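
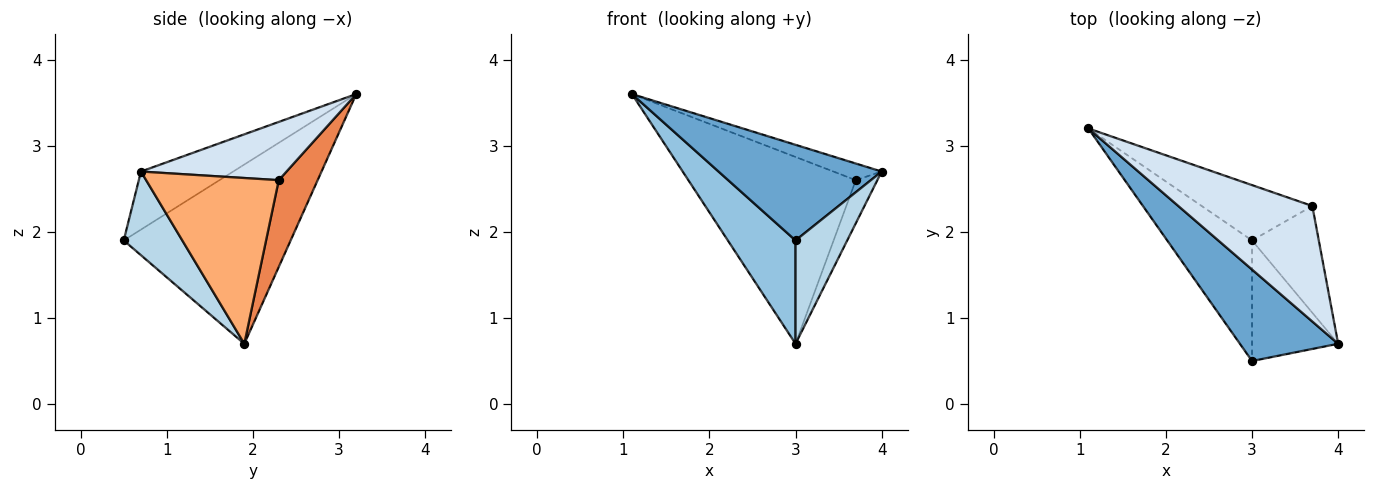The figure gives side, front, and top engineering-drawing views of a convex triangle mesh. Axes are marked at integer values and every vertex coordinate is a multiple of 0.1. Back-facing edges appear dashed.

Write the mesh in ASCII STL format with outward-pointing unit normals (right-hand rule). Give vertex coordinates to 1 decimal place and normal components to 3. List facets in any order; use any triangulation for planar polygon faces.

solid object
 facet normal -0.378 -0.669 0.640
  outer loop
   vertex 3.0 0.5 1.9
   vertex 4.0 0.7 2.7
   vertex 1.1 3.2 3.6
  endloop
 endfacet
 facet normal -0.849 -0.344 -0.402
  outer loop
   vertex 3.0 1.9 0.7
   vertex 3.0 0.5 1.9
   vertex 1.1 3.2 3.6
  endloop
 endfacet
 facet normal 0.594 -0.524 -0.611
  outer loop
   vertex 3.0 1.9 0.7
   vertex 4.0 0.7 2.7
   vertex 3.0 0.5 1.9
  endloop
 endfacet
 facet normal 0.395 0.131 0.909
  outer loop
   vertex 3.7 2.3 2.6
   vertex 1.1 3.2 3.6
   vertex 4.0 0.7 2.7
  endloop
 endfacet
 facet normal 0.217 0.936 -0.277
  outer loop
   vertex 3.7 2.3 2.6
   vertex 3.0 1.9 0.7
   vertex 1.1 3.2 3.6
  endloop
 endfacet
 facet normal 0.917 0.149 -0.369
  outer loop
   vertex 3.7 2.3 2.6
   vertex 4.0 0.7 2.7
   vertex 3.0 1.9 0.7
  endloop
 endfacet
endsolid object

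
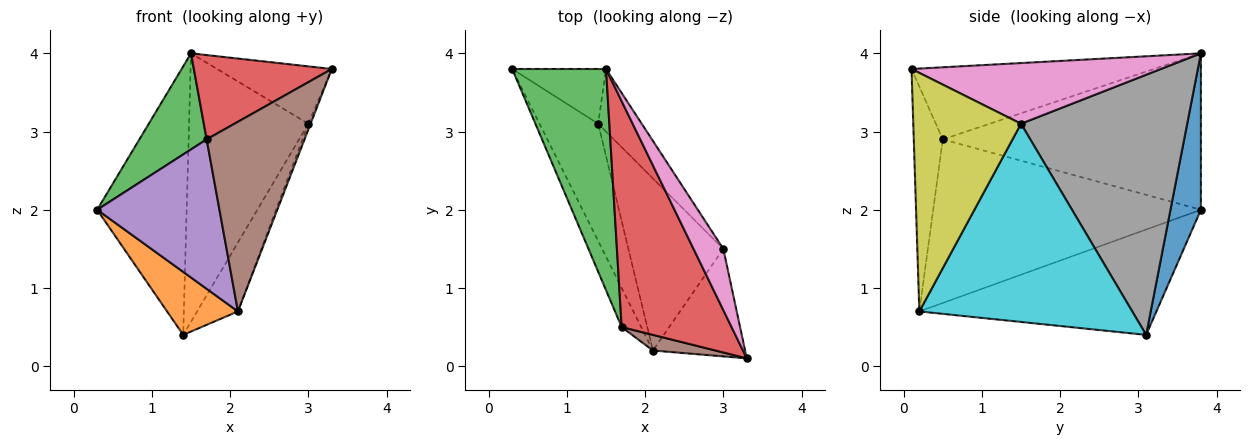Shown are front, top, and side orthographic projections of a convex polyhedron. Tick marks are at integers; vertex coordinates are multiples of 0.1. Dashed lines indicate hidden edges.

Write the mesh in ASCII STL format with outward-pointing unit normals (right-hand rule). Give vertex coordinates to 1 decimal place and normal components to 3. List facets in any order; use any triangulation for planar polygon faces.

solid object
 facet normal 0.316 0.930 -0.190
  outer loop
   vertex 1.4 3.1 0.4
   vertex 0.3 3.8 2.0
   vertex 1.5 3.8 4.0
  endloop
 endfacet
 facet normal -0.845 -0.253 -0.471
  outer loop
   vertex 2.1 0.2 0.7
   vertex 0.3 3.8 2.0
   vertex 1.4 3.1 0.4
  endloop
 endfacet
 facet normal -0.837 -0.218 0.502
  outer loop
   vertex 1.7 0.5 2.9
   vertex 1.5 3.8 4.0
   vertex 0.3 3.8 2.0
  endloop
 endfacet
 facet normal -0.523 -0.298 0.798
  outer loop
   vertex 1.7 0.5 2.9
   vertex 3.3 0.1 3.8
   vertex 1.5 3.8 4.0
  endloop
 endfacet
 facet normal -0.904 -0.413 -0.108
  outer loop
   vertex 1.7 0.5 2.9
   vertex 0.3 3.8 2.0
   vertex 2.1 0.2 0.7
  endloop
 endfacet
 facet normal -0.283 -0.956 0.079
  outer loop
   vertex 1.7 0.5 2.9
   vertex 2.1 0.2 0.7
   vertex 3.3 0.1 3.8
  endloop
 endfacet
 facet normal 0.830 0.382 0.408
  outer loop
   vertex 3.0 1.5 3.1
   vertex 1.5 3.8 4.0
   vertex 3.3 0.1 3.8
  endloop
 endfacet
 facet normal 0.805 0.578 -0.135
  outer loop
   vertex 3.0 1.5 3.1
   vertex 1.4 3.1 0.4
   vertex 1.5 3.8 4.0
  endloop
 endfacet
 facet normal 0.933 0.020 -0.360
  outer loop
   vertex 3.0 1.5 3.1
   vertex 3.3 0.1 3.8
   vertex 2.1 0.2 0.7
  endloop
 endfacet
 facet normal 0.889 0.170 -0.426
  outer loop
   vertex 3.0 1.5 3.1
   vertex 2.1 0.2 0.7
   vertex 1.4 3.1 0.4
  endloop
 endfacet
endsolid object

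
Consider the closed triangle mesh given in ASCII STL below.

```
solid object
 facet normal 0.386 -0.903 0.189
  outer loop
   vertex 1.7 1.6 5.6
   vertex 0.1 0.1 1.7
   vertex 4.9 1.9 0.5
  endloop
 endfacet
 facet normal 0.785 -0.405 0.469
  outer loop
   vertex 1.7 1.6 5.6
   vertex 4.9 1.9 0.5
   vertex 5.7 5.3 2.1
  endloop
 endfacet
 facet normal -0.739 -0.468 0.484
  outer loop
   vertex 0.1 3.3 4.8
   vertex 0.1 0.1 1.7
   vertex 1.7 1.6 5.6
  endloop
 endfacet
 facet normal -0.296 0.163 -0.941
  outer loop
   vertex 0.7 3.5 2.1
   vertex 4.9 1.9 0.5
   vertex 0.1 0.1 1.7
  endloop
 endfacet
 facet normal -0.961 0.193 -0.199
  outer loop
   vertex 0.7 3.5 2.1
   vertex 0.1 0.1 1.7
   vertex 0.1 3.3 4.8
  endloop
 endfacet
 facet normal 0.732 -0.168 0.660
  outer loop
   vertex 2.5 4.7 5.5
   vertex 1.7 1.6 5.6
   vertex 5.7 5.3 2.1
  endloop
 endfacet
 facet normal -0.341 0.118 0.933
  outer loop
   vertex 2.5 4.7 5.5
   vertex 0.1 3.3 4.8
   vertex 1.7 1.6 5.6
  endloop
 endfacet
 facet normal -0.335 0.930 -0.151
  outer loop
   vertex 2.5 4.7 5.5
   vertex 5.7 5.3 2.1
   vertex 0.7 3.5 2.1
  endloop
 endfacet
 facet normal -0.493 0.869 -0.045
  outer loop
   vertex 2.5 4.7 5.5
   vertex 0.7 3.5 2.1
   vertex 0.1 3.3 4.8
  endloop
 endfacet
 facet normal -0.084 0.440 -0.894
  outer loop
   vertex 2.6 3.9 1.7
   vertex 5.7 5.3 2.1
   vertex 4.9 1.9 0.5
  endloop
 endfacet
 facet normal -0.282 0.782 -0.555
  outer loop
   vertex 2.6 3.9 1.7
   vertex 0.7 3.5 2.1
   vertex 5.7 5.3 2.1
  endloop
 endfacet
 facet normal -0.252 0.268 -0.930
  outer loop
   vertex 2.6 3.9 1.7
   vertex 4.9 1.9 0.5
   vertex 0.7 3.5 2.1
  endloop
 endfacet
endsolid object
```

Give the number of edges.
18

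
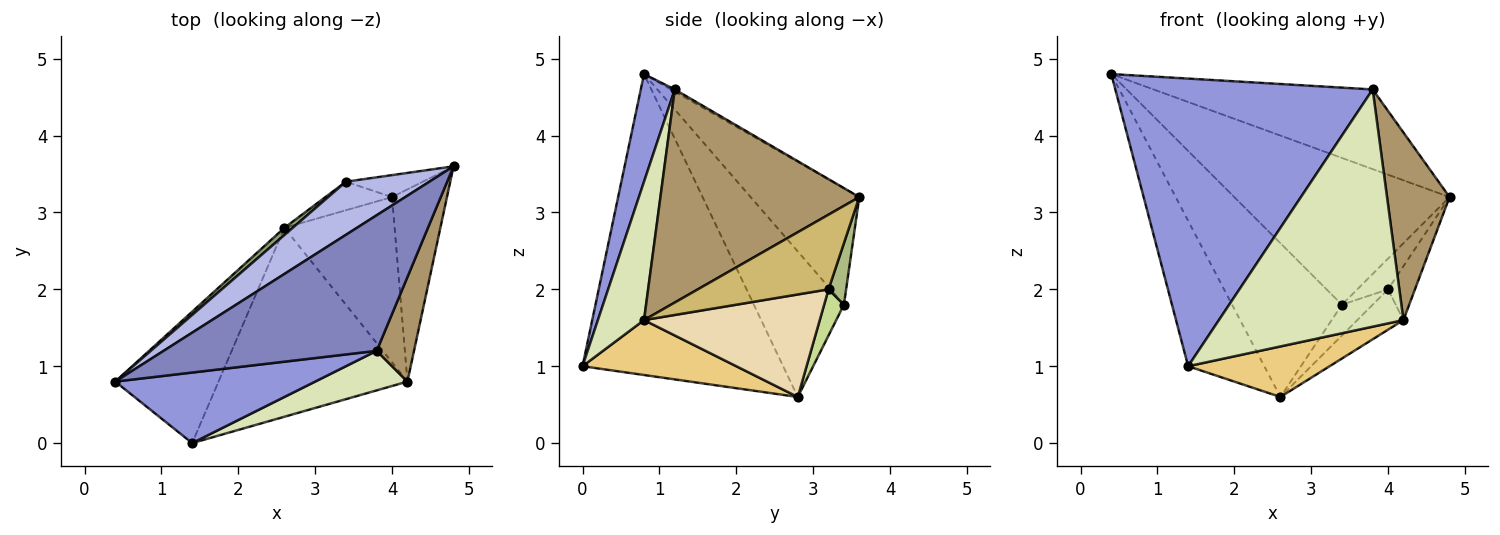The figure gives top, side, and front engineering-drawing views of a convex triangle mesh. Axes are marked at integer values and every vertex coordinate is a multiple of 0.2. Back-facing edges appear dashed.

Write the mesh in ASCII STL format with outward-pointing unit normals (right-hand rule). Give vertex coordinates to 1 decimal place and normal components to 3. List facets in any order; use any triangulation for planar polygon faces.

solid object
 facet normal -0.890 0.338 -0.305
  outer loop
   vertex 2.6 2.8 0.6
   vertex 1.4 0.0 1.0
   vertex 0.4 0.8 4.8
  endloop
 endfacet
 facet normal -0.009 0.507 0.862
  outer loop
   vertex 3.8 1.2 4.6
   vertex 4.8 3.6 3.2
   vertex 0.4 0.8 4.8
  endloop
 endfacet
 facet normal 0.127 -0.963 0.236
  outer loop
   vertex 3.8 1.2 4.6
   vertex 0.4 0.8 4.8
   vertex 1.4 0.0 1.0
  endloop
 endfacet
 facet normal -0.429 0.849 0.307
  outer loop
   vertex 3.4 3.4 1.8
   vertex 0.4 0.8 4.8
   vertex 4.8 3.6 3.2
  endloop
 endfacet
 facet normal -0.634 0.773 0.036
  outer loop
   vertex 3.4 3.4 1.8
   vertex 2.6 2.8 0.6
   vertex 0.4 0.8 4.8
  endloop
 endfacet
 facet normal 0.422 0.738 -0.527
  outer loop
   vertex 4.0 3.2 2.0
   vertex 3.4 3.4 1.8
   vertex 4.8 3.6 3.2
  endloop
 endfacet
 facet normal 0.426 0.663 -0.616
  outer loop
   vertex 4.0 3.2 2.0
   vertex 2.6 2.8 0.6
   vertex 3.4 3.4 1.8
  endloop
 endfacet
 facet normal 0.239 -0.958 0.160
  outer loop
   vertex 4.2 0.8 1.6
   vertex 3.8 1.2 4.6
   vertex 1.4 0.0 1.0
  endloop
 endfacet
 facet normal 0.941 -0.296 0.165
  outer loop
   vertex 4.2 0.8 1.6
   vertex 4.8 3.6 3.2
   vertex 3.8 1.2 4.6
  endloop
 endfacet
 facet normal 0.795 0.164 -0.584
  outer loop
   vertex 4.2 0.8 1.6
   vertex 4.0 3.2 2.0
   vertex 4.8 3.6 3.2
  endloop
 endfacet
 facet normal 0.270 -0.249 -0.930
  outer loop
   vertex 4.2 0.8 1.6
   vertex 1.4 0.0 1.0
   vertex 2.6 2.8 0.6
  endloop
 endfacet
 facet normal 0.670 0.176 -0.721
  outer loop
   vertex 4.2 0.8 1.6
   vertex 2.6 2.8 0.6
   vertex 4.0 3.2 2.0
  endloop
 endfacet
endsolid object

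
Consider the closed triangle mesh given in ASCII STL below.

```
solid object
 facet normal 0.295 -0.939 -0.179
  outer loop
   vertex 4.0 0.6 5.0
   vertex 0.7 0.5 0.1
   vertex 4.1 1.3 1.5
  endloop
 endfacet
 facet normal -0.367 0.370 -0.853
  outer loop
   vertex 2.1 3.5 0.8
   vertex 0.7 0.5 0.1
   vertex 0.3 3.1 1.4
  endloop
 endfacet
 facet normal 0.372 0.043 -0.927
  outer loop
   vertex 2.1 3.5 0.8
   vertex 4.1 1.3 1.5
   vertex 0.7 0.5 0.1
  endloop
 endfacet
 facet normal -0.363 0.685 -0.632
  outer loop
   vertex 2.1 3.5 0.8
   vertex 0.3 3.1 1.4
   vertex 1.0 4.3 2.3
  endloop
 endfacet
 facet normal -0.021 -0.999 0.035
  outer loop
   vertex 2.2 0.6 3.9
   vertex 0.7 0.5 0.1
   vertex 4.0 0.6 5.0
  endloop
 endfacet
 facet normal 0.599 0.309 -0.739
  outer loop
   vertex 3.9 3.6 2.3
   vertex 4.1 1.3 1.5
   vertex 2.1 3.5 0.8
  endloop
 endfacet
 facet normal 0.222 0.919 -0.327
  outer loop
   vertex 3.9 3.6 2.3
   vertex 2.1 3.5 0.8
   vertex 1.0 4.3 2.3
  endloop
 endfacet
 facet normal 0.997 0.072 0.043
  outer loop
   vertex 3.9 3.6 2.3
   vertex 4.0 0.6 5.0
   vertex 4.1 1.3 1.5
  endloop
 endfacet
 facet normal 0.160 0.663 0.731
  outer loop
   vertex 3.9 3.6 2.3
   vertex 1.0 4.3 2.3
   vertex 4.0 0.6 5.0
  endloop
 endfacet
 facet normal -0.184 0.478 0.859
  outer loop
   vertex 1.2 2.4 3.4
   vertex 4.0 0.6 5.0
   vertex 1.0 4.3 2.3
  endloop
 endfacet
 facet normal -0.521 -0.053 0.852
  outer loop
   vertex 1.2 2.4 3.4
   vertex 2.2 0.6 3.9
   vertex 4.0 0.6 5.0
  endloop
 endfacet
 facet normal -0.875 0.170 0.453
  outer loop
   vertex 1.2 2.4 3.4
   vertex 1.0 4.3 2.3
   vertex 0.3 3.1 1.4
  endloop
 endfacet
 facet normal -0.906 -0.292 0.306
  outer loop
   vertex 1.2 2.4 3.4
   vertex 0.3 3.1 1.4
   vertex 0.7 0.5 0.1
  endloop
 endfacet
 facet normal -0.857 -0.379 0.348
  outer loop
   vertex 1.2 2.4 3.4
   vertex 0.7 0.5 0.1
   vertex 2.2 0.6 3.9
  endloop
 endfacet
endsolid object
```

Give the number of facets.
14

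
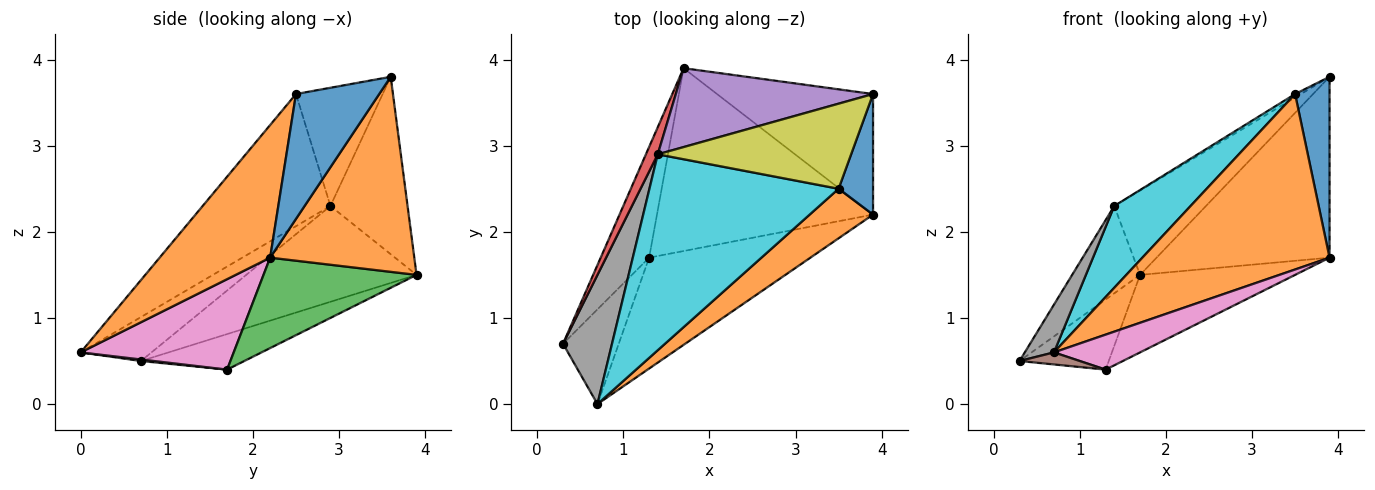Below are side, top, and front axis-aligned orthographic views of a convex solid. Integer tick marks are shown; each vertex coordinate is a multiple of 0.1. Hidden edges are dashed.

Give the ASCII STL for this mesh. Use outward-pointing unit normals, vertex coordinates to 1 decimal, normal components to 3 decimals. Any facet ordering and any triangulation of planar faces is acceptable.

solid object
 facet normal -0.527 0.455 -0.718
  outer loop
   vertex 1.3 1.7 0.4
   vertex 0.3 0.7 0.5
   vertex 1.7 3.9 1.5
  endloop
 endfacet
 facet normal 0.570 0.684 -0.456
  outer loop
   vertex 3.9 2.2 1.7
   vertex 1.7 3.9 1.5
   vertex 3.9 3.6 3.8
  endloop
 endfacet
 facet normal 0.360 0.364 -0.859
  outer loop
   vertex 3.9 2.2 1.7
   vertex 1.3 1.7 0.4
   vertex 1.7 3.9 1.5
  endloop
 endfacet
 facet normal -0.923 0.368 0.114
  outer loop
   vertex 1.4 2.9 2.3
   vertex 1.7 3.9 1.5
   vertex 0.3 0.7 0.5
  endloop
 endfacet
 facet normal -0.523 0.622 0.582
  outer loop
   vertex 1.4 2.9 2.3
   vertex 3.9 3.6 3.8
   vertex 1.7 3.9 1.5
  endloop
 endfacet
 facet normal 0.027 -0.126 -0.992
  outer loop
   vertex 0.7 0.0 0.6
   vertex 0.3 0.7 0.5
   vertex 1.3 1.7 0.4
  endloop
 endfacet
 facet normal 0.472 -0.265 -0.841
  outer loop
   vertex 0.7 0.0 0.6
   vertex 1.3 1.7 0.4
   vertex 3.9 2.2 1.7
  endloop
 endfacet
 facet normal -0.644 -0.265 0.718
  outer loop
   vertex 0.7 0.0 0.6
   vertex 1.4 2.9 2.3
   vertex 0.3 0.7 0.5
  endloop
 endfacet
 facet normal -0.521 0.035 0.853
  outer loop
   vertex 3.5 2.5 3.6
   vertex 3.9 3.6 3.8
   vertex 1.4 2.9 2.3
  endloop
 endfacet
 facet normal -0.542 -0.324 0.776
  outer loop
   vertex 3.5 2.5 3.6
   vertex 1.4 2.9 2.3
   vertex 0.7 0.0 0.6
  endloop
 endfacet
 facet normal 0.895 -0.371 0.247
  outer loop
   vertex 3.5 2.5 3.6
   vertex 3.9 2.2 1.7
   vertex 3.9 3.6 3.8
  endloop
 endfacet
 facet normal 0.494 -0.837 0.236
  outer loop
   vertex 3.5 2.5 3.6
   vertex 0.7 0.0 0.6
   vertex 3.9 2.2 1.7
  endloop
 endfacet
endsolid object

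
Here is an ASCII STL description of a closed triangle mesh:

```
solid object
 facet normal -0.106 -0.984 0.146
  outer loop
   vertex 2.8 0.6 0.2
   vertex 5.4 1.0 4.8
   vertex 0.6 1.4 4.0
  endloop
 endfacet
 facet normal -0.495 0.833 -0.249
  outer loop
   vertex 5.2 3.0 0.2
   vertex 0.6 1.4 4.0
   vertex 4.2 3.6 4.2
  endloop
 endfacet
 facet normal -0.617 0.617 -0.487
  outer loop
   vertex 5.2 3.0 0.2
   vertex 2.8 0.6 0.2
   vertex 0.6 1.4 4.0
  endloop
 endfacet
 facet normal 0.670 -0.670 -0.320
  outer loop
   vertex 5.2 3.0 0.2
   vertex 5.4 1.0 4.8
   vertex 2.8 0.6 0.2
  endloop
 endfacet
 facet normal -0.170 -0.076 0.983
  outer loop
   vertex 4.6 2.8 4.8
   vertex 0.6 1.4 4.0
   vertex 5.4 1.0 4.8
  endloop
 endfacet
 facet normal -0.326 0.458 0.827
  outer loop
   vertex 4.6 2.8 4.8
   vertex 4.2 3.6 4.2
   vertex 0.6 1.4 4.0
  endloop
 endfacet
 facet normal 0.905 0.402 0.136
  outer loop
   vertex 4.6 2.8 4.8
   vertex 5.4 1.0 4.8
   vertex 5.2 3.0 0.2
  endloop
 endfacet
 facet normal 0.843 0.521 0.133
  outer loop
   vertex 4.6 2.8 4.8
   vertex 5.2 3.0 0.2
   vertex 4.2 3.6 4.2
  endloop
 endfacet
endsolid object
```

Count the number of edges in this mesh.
12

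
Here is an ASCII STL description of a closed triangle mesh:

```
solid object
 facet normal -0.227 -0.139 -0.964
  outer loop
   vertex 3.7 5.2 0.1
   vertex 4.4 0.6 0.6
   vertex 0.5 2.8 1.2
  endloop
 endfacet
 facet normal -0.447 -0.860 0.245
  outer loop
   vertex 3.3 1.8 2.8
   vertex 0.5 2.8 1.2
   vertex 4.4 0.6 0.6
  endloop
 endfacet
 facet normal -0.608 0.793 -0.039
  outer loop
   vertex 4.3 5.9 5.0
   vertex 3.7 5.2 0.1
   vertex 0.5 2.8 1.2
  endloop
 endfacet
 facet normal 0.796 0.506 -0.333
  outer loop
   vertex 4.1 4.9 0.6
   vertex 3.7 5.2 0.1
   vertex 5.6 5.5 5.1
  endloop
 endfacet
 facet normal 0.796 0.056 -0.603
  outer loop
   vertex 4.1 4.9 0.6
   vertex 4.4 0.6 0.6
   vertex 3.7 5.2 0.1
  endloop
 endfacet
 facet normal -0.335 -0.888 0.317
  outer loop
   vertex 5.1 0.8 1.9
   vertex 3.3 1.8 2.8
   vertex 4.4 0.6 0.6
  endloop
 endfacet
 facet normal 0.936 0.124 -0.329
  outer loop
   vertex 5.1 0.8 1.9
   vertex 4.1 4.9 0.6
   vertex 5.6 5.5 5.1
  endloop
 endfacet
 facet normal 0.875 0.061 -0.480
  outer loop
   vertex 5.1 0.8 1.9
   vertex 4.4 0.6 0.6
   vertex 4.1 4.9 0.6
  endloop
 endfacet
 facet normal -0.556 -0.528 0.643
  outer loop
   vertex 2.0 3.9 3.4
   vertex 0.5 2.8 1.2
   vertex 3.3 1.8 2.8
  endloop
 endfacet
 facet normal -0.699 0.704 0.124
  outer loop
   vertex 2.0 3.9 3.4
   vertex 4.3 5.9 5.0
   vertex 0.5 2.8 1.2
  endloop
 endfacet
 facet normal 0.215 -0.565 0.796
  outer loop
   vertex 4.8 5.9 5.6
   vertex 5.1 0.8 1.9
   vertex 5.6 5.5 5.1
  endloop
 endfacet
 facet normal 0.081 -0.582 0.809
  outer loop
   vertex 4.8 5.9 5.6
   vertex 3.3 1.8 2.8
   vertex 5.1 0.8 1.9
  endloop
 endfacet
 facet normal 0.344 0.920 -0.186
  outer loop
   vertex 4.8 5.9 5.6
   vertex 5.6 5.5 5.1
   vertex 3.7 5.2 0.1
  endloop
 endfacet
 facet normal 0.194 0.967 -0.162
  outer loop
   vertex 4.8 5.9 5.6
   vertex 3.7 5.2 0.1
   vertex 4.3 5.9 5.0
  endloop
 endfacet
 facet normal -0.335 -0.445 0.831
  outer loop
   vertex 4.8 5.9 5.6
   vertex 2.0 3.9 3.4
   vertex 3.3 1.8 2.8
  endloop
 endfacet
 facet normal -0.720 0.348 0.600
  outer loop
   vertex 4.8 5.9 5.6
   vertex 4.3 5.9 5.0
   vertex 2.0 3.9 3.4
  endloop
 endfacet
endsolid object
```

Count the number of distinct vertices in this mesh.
10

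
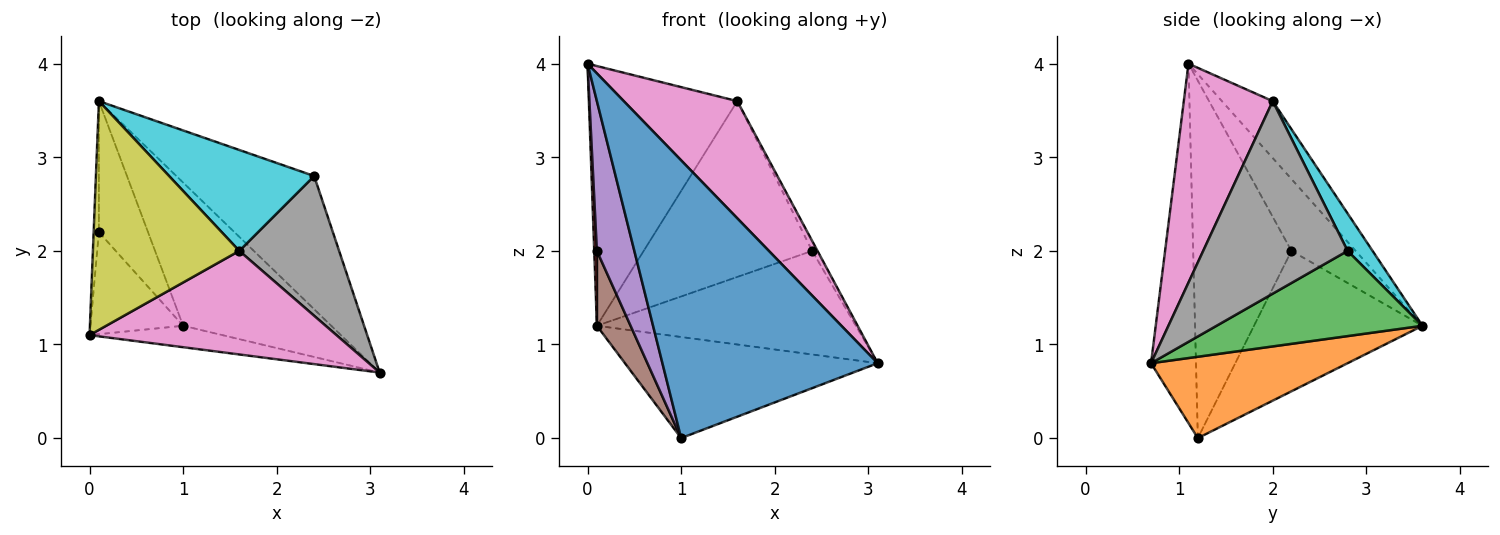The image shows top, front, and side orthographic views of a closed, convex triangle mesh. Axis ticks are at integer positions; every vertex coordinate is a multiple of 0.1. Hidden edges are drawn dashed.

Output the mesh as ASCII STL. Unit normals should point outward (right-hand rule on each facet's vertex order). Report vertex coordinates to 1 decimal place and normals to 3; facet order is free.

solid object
 facet normal -0.204 -0.976 -0.075
  outer loop
   vertex 1.0 1.2 0.0
   vertex 3.1 0.7 0.8
   vertex 0.0 1.1 4.0
  endloop
 endfacet
 facet normal 0.409 0.526 -0.745
  outer loop
   vertex 1.0 1.2 0.0
   vertex 0.1 3.6 1.2
   vertex 3.1 0.7 0.8
  endloop
 endfacet
 facet normal 0.439 0.552 -0.709
  outer loop
   vertex 2.4 2.8 2.0
   vertex 3.1 0.7 0.8
   vertex 0.1 3.6 1.2
  endloop
 endfacet
 facet normal -0.996 -0.042 -0.073
  outer loop
   vertex 0.1 2.2 2.0
   vertex 0.0 1.1 4.0
   vertex 0.1 3.6 1.2
  endloop
 endfacet
 facet normal -0.908 -0.346 -0.236
  outer loop
   vertex 0.1 2.2 2.0
   vertex 1.0 1.2 0.0
   vertex 0.0 1.1 4.0
  endloop
 endfacet
 facet normal -0.927 -0.185 -0.325
  outer loop
   vertex 0.1 2.2 2.0
   vertex 0.1 3.6 1.2
   vertex 1.0 1.2 0.0
  endloop
 endfacet
 facet normal 0.506 -0.646 0.571
  outer loop
   vertex 1.6 2.0 3.6
   vertex 0.0 1.1 4.0
   vertex 3.1 0.7 0.8
  endloop
 endfacet
 facet normal 0.887 0.033 0.460
  outer loop
   vertex 1.6 2.0 3.6
   vertex 3.1 0.7 0.8
   vertex 2.4 2.8 2.0
  endloop
 endfacet
 facet normal -0.249 0.727 0.640
  outer loop
   vertex 1.6 2.0 3.6
   vertex 0.1 3.6 1.2
   vertex 0.0 1.1 4.0
  endloop
 endfacet
 facet normal 0.127 0.860 0.494
  outer loop
   vertex 1.6 2.0 3.6
   vertex 2.4 2.8 2.0
   vertex 0.1 3.6 1.2
  endloop
 endfacet
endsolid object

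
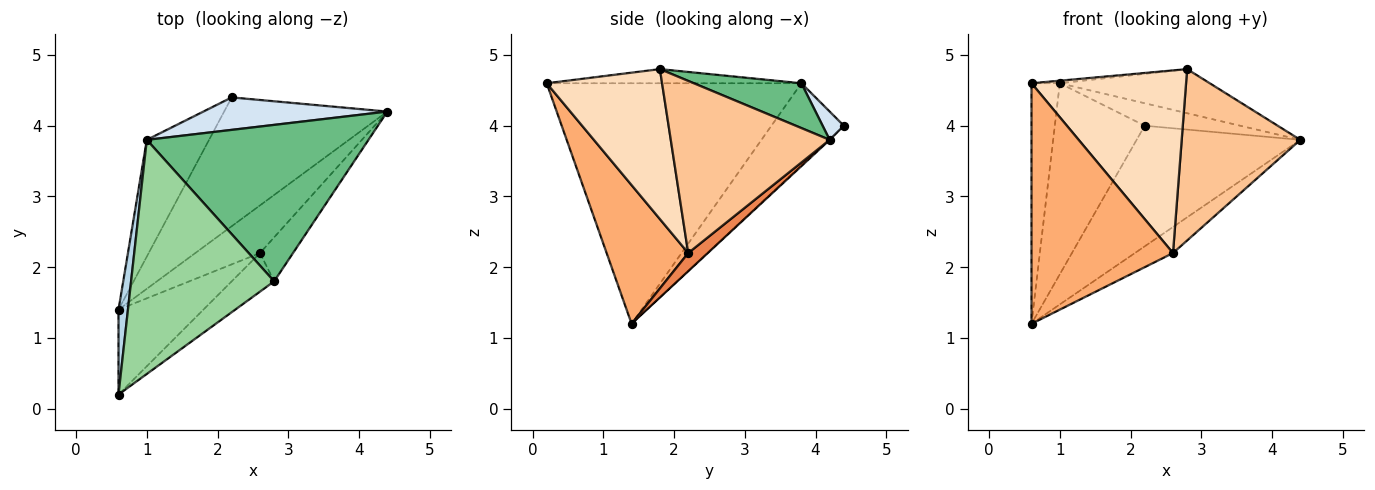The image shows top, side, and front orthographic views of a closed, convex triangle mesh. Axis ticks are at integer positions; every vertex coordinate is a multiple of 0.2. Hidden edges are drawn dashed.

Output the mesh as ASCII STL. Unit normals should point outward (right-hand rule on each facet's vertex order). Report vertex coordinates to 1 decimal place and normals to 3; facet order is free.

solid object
 facet normal -0.004 0.684 -0.730
  outer loop
   vertex 2.2 4.4 4.0
   vertex 4.4 4.2 3.8
   vertex 0.6 1.4 1.2
  endloop
 endfacet
 facet normal -0.566 0.703 -0.430
  outer loop
   vertex 1.0 3.8 4.6
   vertex 2.2 4.4 4.0
   vertex 0.6 1.4 1.2
  endloop
 endfacet
 facet normal -0.993 0.110 0.039
  outer loop
   vertex 1.0 3.8 4.6
   vertex 0.6 1.4 1.2
   vertex 0.6 0.2 4.6
  endloop
 endfacet
 facet normal 0.125 0.565 0.816
  outer loop
   vertex 1.0 3.8 4.6
   vertex 4.4 4.2 3.8
   vertex 2.2 4.4 4.0
  endloop
 endfacet
 facet normal 0.240 0.466 -0.852
  outer loop
   vertex 2.6 2.2 2.2
   vertex 0.6 1.4 1.2
   vertex 4.4 4.2 3.8
  endloop
 endfacet
 facet normal 0.478 -0.828 -0.292
  outer loop
   vertex 2.6 2.2 2.2
   vertex 0.6 0.2 4.6
   vertex 0.6 1.4 1.2
  endloop
 endfacet
 facet normal 0.792 -0.591 -0.152
  outer loop
   vertex 2.8 1.8 4.8
   vertex 2.6 2.2 2.2
   vertex 4.4 4.2 3.8
  endloop
 endfacet
 facet normal 0.590 -0.790 -0.167
  outer loop
   vertex 2.8 1.8 4.8
   vertex 0.6 0.2 4.6
   vertex 2.6 2.2 2.2
  endloop
 endfacet
 facet normal 0.191 0.266 0.945
  outer loop
   vertex 2.8 1.8 4.8
   vertex 4.4 4.2 3.8
   vertex 1.0 3.8 4.6
  endloop
 endfacet
 facet normal -0.098 0.011 0.995
  outer loop
   vertex 2.8 1.8 4.8
   vertex 1.0 3.8 4.6
   vertex 0.6 0.2 4.6
  endloop
 endfacet
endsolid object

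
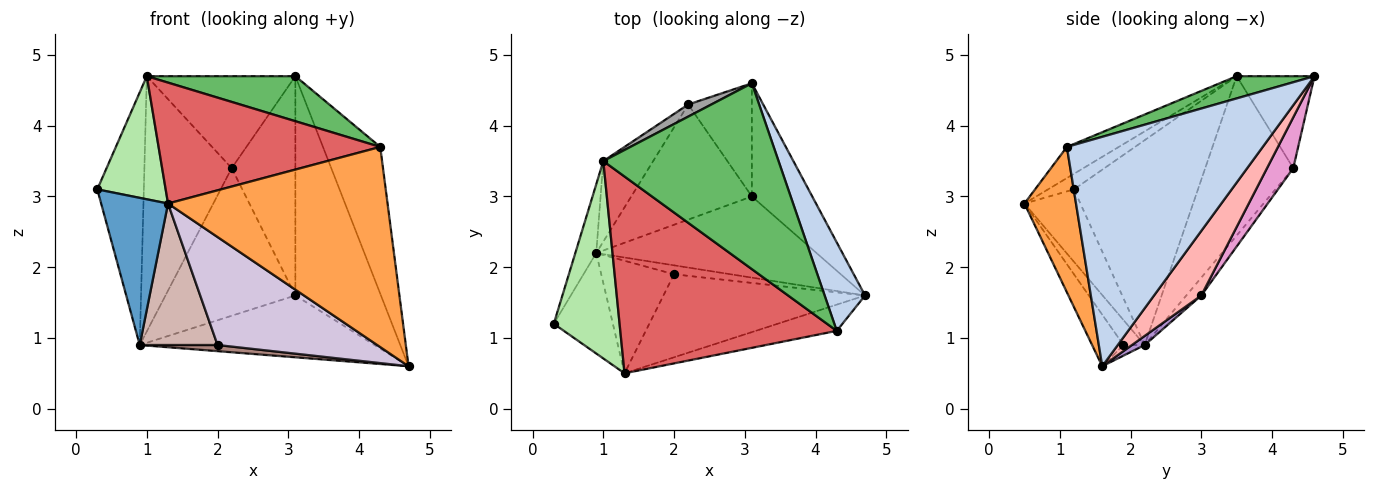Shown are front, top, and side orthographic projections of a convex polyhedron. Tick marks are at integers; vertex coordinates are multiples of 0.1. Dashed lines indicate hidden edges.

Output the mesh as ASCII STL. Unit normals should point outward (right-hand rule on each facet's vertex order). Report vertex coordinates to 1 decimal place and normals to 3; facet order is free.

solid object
 facet normal -0.568 -0.679 -0.464
  outer loop
   vertex 0.9 2.2 0.9
   vertex 1.3 0.5 2.9
   vertex 0.3 1.2 3.1
  endloop
 endfacet
 facet normal 0.946 0.277 0.167
  outer loop
   vertex 4.3 1.1 3.7
   vertex 4.7 1.6 0.6
   vertex 3.1 4.6 4.7
  endloop
 endfacet
 facet normal 0.227 -0.966 -0.126
  outer loop
   vertex 4.3 1.1 3.7
   vertex 1.3 0.5 2.9
   vertex 4.7 1.6 0.6
  endloop
 endfacet
 facet normal -0.932 0.350 -0.095
  outer loop
   vertex 1.0 3.5 4.7
   vertex 0.9 2.2 0.9
   vertex 0.3 1.2 3.1
  endloop
 endfacet
 facet normal 0.122 -0.234 0.965
  outer loop
   vertex 1.0 3.5 4.7
   vertex 4.3 1.1 3.7
   vertex 3.1 4.6 4.7
  endloop
 endfacet
 facet normal -0.197 -0.519 0.832
  outer loop
   vertex 1.0 3.5 4.7
   vertex 0.3 1.2 3.1
   vertex 1.3 0.5 2.9
  endloop
 endfacet
 facet normal -0.122 -0.520 0.846
  outer loop
   vertex 1.0 3.5 4.7
   vertex 1.3 0.5 2.9
   vertex 4.3 1.1 3.7
  endloop
 endfacet
 facet normal 0.441 0.798 -0.412
  outer loop
   vertex 3.1 3.0 1.6
   vertex 3.1 4.6 4.7
   vertex 4.7 1.6 0.6
  endloop
 endfacet
 facet normal 0.033 0.605 -0.795
  outer loop
   vertex 3.1 3.0 1.6
   vertex 4.7 1.6 0.6
   vertex 0.9 2.2 0.9
  endloop
 endfacet
 facet normal -0.154 -0.783 -0.602
  outer loop
   vertex 2.0 1.9 0.9
   vertex 4.7 1.6 0.6
   vertex 1.3 0.5 2.9
  endloop
 endfacet
 facet normal -0.153 -0.560 -0.814
  outer loop
   vertex 2.0 1.9 0.9
   vertex 0.9 2.2 0.9
   vertex 4.7 1.6 0.6
  endloop
 endfacet
 facet normal -0.209 -0.765 -0.609
  outer loop
   vertex 2.0 1.9 0.9
   vertex 1.3 0.5 2.9
   vertex 0.9 2.2 0.9
  endloop
 endfacet
 facet normal 0.344 0.834 -0.431
  outer loop
   vertex 2.2 4.3 3.4
   vertex 3.1 4.6 4.7
   vertex 3.1 3.0 1.6
  endloop
 endfacet
 facet normal -0.091 0.785 -0.612
  outer loop
   vertex 2.2 4.3 3.4
   vertex 3.1 3.0 1.6
   vertex 0.9 2.2 0.9
  endloop
 endfacet
 facet normal -0.461 0.880 0.116
  outer loop
   vertex 2.2 4.3 3.4
   vertex 1.0 3.5 4.7
   vertex 3.1 4.6 4.7
  endloop
 endfacet
 facet normal -0.693 0.687 -0.217
  outer loop
   vertex 2.2 4.3 3.4
   vertex 0.9 2.2 0.9
   vertex 1.0 3.5 4.7
  endloop
 endfacet
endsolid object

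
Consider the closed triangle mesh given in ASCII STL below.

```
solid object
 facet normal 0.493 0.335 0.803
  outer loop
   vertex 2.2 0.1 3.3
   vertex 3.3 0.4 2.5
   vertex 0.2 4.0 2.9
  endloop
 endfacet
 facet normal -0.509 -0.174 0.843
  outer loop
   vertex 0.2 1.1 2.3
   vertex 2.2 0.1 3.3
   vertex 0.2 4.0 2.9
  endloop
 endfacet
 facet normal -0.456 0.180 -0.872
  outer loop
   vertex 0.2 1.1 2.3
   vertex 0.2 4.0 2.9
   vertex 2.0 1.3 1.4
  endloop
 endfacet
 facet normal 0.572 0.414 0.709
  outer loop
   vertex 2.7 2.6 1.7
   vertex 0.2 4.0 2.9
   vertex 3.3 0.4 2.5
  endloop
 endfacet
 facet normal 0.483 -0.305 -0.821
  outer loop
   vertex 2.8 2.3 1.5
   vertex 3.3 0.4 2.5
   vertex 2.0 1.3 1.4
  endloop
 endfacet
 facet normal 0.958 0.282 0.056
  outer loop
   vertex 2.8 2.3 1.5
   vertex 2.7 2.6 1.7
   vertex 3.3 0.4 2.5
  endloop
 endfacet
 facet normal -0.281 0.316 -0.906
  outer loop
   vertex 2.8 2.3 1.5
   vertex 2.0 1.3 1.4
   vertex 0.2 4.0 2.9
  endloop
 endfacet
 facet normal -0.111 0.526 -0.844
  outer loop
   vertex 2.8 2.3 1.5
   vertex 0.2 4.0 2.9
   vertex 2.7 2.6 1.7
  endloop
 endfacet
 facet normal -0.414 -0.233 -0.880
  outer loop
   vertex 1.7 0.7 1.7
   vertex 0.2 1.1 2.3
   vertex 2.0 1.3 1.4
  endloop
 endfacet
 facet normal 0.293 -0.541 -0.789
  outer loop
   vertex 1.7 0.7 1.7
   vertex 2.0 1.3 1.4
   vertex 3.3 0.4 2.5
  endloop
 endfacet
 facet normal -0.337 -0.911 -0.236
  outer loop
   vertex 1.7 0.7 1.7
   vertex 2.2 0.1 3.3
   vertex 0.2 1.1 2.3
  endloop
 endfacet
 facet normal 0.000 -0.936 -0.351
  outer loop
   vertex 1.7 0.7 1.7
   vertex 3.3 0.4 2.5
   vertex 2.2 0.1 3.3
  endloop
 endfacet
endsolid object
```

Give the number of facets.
12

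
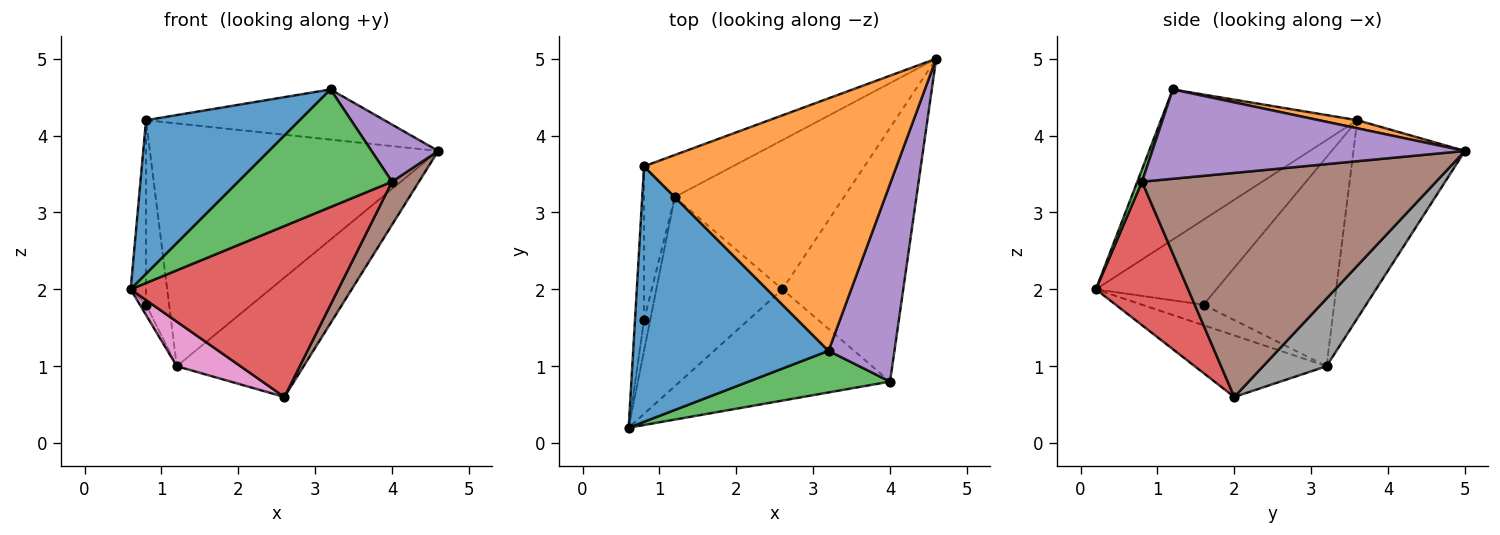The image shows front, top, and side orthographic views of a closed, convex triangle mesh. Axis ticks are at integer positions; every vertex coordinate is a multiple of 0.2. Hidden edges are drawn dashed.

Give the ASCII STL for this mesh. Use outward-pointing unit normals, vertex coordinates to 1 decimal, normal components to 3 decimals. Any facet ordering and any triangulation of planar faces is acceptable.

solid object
 facet normal -0.550 -0.431 0.716
  outer loop
   vertex 0.8 3.6 4.2
   vertex 0.6 0.2 2.0
   vertex 3.2 1.2 4.6
  endloop
 endfacet
 facet normal 0.031 0.195 0.980
  outer loop
   vertex 0.8 3.6 4.2
   vertex 3.2 1.2 4.6
   vertex 4.6 5.0 3.8
  endloop
 endfacet
 facet normal 0.029 -0.942 0.333
  outer loop
   vertex 4.0 0.8 3.4
   vertex 3.2 1.2 4.6
   vertex 0.6 0.2 2.0
  endloop
 endfacet
 facet normal 0.349 -0.785 -0.511
  outer loop
   vertex 4.0 0.8 3.4
   vertex 0.6 0.2 2.0
   vertex 2.6 2.0 0.6
  endloop
 endfacet
 facet normal 0.793 -0.169 0.585
  outer loop
   vertex 4.0 0.8 3.4
   vertex 4.6 5.0 3.8
   vertex 3.2 1.2 4.6
  endloop
 endfacet
 facet normal 0.877 -0.080 -0.473
  outer loop
   vertex 4.0 0.8 3.4
   vertex 2.6 2.0 0.6
   vertex 4.6 5.0 3.8
  endloop
 endfacet
 facet normal -0.429 -0.207 -0.879
  outer loop
   vertex 1.2 3.2 1.0
   vertex 2.6 2.0 0.6
   vertex 0.6 0.2 2.0
  endloop
 endfacet
 facet normal 0.298 0.596 -0.745
  outer loop
   vertex 1.2 3.2 1.0
   vertex 4.6 5.0 3.8
   vertex 2.6 2.0 0.6
  endloop
 endfacet
 facet normal -0.356 0.921 -0.160
  outer loop
   vertex 1.2 3.2 1.0
   vertex 0.8 3.6 4.2
   vertex 4.6 5.0 3.8
  endloop
 endfacet
 facet normal -0.986 0.126 -0.105
  outer loop
   vertex 0.8 1.6 1.8
   vertex 0.6 0.2 2.0
   vertex 0.8 3.6 4.2
  endloop
 endfacet
 facet normal -0.953 0.095 -0.286
  outer loop
   vertex 0.8 1.6 1.8
   vertex 1.2 3.2 1.0
   vertex 0.6 0.2 2.0
  endloop
 endfacet
 facet normal -0.975 0.172 -0.143
  outer loop
   vertex 0.8 1.6 1.8
   vertex 0.8 3.6 4.2
   vertex 1.2 3.2 1.0
  endloop
 endfacet
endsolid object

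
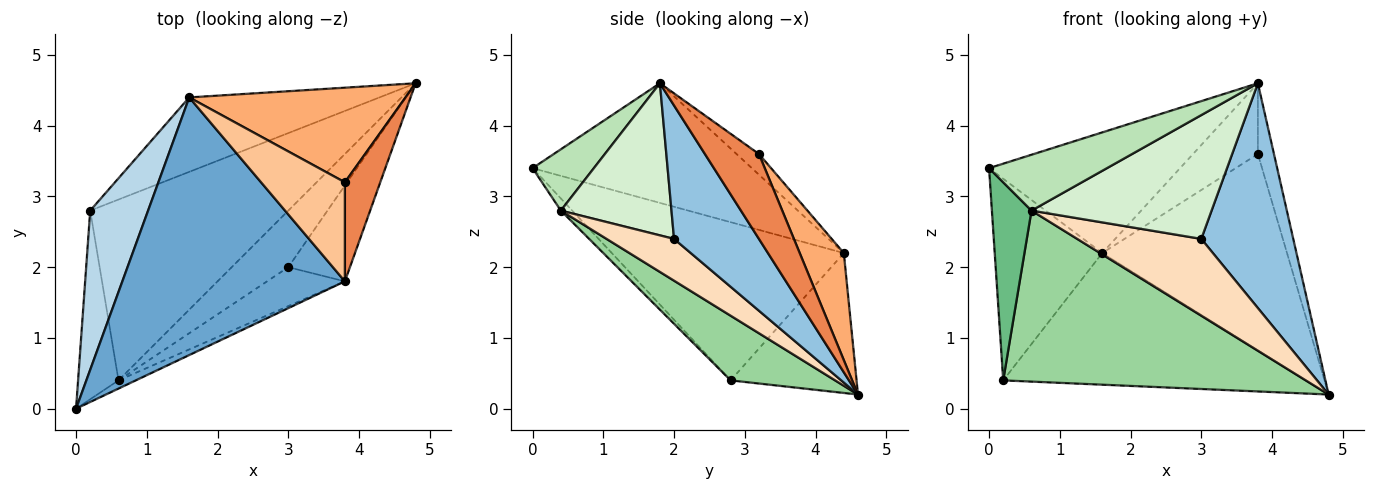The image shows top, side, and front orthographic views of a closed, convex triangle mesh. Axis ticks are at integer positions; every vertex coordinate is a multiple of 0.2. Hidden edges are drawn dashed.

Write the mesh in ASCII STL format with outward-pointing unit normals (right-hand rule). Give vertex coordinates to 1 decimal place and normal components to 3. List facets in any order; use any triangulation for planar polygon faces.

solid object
 facet normal -0.438 0.381 0.814
  outer loop
   vertex 1.6 4.4 2.2
   vertex 0.0 0.0 3.4
   vertex 3.8 1.8 4.6
  endloop
 endfacet
 facet normal 0.647 -0.701 -0.299
  outer loop
   vertex 3.0 2.0 2.4
   vertex 4.8 4.6 0.2
   vertex 3.8 1.8 4.6
  endloop
 endfacet
 facet normal -0.861 0.399 0.315
  outer loop
   vertex 0.2 2.8 0.4
   vertex 0.0 0.0 3.4
   vertex 1.6 4.4 2.2
  endloop
 endfacet
 facet normal -0.340 0.819 -0.463
  outer loop
   vertex 0.2 2.8 0.4
   vertex 1.6 4.4 2.2
   vertex 4.8 4.6 0.2
  endloop
 endfacet
 facet normal 0.890 0.265 0.371
  outer loop
   vertex 3.8 3.2 3.6
   vertex 3.8 1.8 4.6
   vertex 4.8 4.6 0.2
  endloop
 endfacet
 facet normal 0.210 0.881 0.424
  outer loop
   vertex 3.8 3.2 3.6
   vertex 4.8 4.6 0.2
   vertex 1.6 4.4 2.2
  endloop
 endfacet
 facet normal -0.197 0.570 0.798
  outer loop
   vertex 3.8 3.2 3.6
   vertex 1.6 4.4 2.2
   vertex 3.8 1.8 4.6
  endloop
 endfacet
 facet normal 0.401 -0.737 -0.543
  outer loop
   vertex 0.6 0.4 2.8
   vertex 4.8 4.6 0.2
   vertex 3.0 2.0 2.4
  endloop
 endfacet
 facet normal -0.203 -0.709 -0.675
  outer loop
   vertex 0.6 0.4 2.8
   vertex 0.0 0.0 3.4
   vertex 0.2 2.8 0.4
  endloop
 endfacet
 facet normal 0.231 -0.669 -0.707
  outer loop
   vertex 0.6 0.4 2.8
   vertex 0.2 2.8 0.4
   vertex 4.8 4.6 0.2
  endloop
 endfacet
 facet normal 0.457 -0.880 -0.129
  outer loop
   vertex 0.6 0.4 2.8
   vertex 3.8 1.8 4.6
   vertex 0.0 0.0 3.4
  endloop
 endfacet
 facet normal 0.506 -0.823 -0.259
  outer loop
   vertex 0.6 0.4 2.8
   vertex 3.0 2.0 2.4
   vertex 3.8 1.8 4.6
  endloop
 endfacet
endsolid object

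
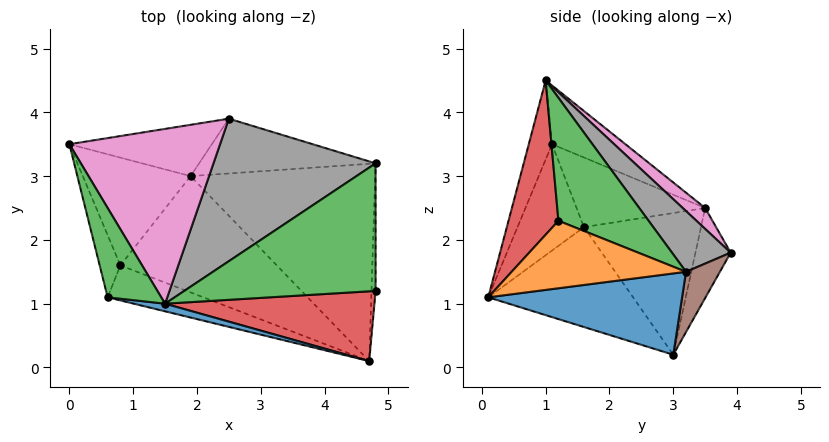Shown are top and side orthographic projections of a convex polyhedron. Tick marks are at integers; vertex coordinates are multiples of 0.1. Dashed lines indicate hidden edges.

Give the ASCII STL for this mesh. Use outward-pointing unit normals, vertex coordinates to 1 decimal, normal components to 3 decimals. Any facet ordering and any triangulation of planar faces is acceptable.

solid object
 facet normal 0.401 0.105 -0.910
  outer loop
   vertex 1.9 3.0 0.2
   vertex 4.8 3.2 1.5
   vertex 4.7 0.1 1.1
  endloop
 endfacet
 facet normal 0.998 -0.024 -0.061
  outer loop
   vertex 4.8 1.2 2.3
   vertex 4.7 0.1 1.1
   vertex 4.8 3.2 1.5
  endloop
 endfacet
 facet normal 0.512 0.319 0.797
  outer loop
   vertex 4.8 1.2 2.3
   vertex 4.8 3.2 1.5
   vertex 1.5 1.0 4.5
  endloop
 endfacet
 facet normal 0.434 -0.682 0.589
  outer loop
   vertex 4.8 1.2 2.3
   vertex 1.5 1.0 4.5
   vertex 4.7 0.1 1.1
  endloop
 endfacet
 facet normal -0.253 0.881 -0.400
  outer loop
   vertex 2.5 3.9 1.8
   vertex 1.9 3.0 0.2
   vertex 0.0 3.5 2.5
  endloop
 endfacet
 facet normal 0.182 0.826 -0.533
  outer loop
   vertex 2.5 3.9 1.8
   vertex 4.8 3.2 1.5
   vertex 1.9 3.0 0.2
  endloop
 endfacet
 facet normal 0.103 0.658 0.746
  outer loop
   vertex 2.5 3.9 1.8
   vertex 0.0 3.5 2.5
   vertex 1.5 1.0 4.5
  endloop
 endfacet
 facet normal 0.280 0.600 0.749
  outer loop
   vertex 2.5 3.9 1.8
   vertex 1.5 1.0 4.5
   vertex 4.8 3.2 1.5
  endloop
 endfacet
 facet normal -0.424 -0.616 -0.664
  outer loop
   vertex 0.8 1.6 2.2
   vertex 1.9 3.0 0.2
   vertex 4.7 0.1 1.1
  endloop
 endfacet
 facet normal -0.774 -0.233 -0.589
  outer loop
   vertex 0.8 1.6 2.2
   vertex 0.0 3.5 2.5
   vertex 1.9 3.0 0.2
  endloop
 endfacet
 facet normal -0.194 -0.978 0.077
  outer loop
   vertex 0.6 1.1 3.5
   vertex 4.7 0.1 1.1
   vertex 1.5 1.0 4.5
  endloop
 endfacet
 facet normal -0.424 -0.822 -0.381
  outer loop
   vertex 0.6 1.1 3.5
   vertex 0.8 1.6 2.2
   vertex 4.7 0.1 1.1
  endloop
 endfacet
 facet normal -0.735 0.096 0.671
  outer loop
   vertex 0.6 1.1 3.5
   vertex 1.5 1.0 4.5
   vertex 0.0 3.5 2.5
  endloop
 endfacet
 facet normal -0.902 -0.337 -0.269
  outer loop
   vertex 0.6 1.1 3.5
   vertex 0.0 3.5 2.5
   vertex 0.8 1.6 2.2
  endloop
 endfacet
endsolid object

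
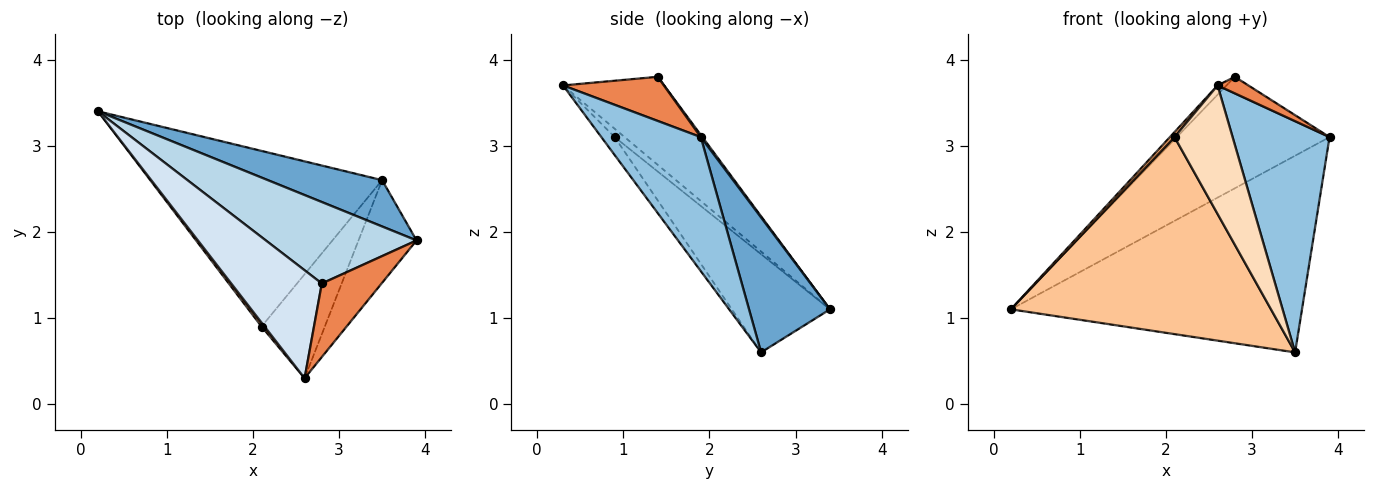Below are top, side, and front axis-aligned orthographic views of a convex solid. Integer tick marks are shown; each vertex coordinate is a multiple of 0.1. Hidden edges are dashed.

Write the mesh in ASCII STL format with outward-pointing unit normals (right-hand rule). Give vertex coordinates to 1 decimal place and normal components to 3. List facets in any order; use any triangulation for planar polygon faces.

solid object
 facet normal 0.261 0.940 0.221
  outer loop
   vertex 3.5 2.6 0.6
   vertex 0.2 3.4 1.1
   vertex 3.9 1.9 3.1
  endloop
 endfacet
 facet normal 0.684 -0.667 -0.296
  outer loop
   vertex 3.5 2.6 0.6
   vertex 3.9 1.9 3.1
   vertex 2.6 0.3 3.7
  endloop
 endfacet
 facet normal 0.008 0.807 0.590
  outer loop
   vertex 2.8 1.4 3.8
   vertex 3.9 1.9 3.1
   vertex 0.2 3.4 1.1
  endloop
 endfacet
 facet normal -0.696 0.061 0.716
  outer loop
   vertex 2.8 1.4 3.8
   vertex 0.2 3.4 1.1
   vertex 2.6 0.3 3.7
  endloop
 endfacet
 facet normal 0.585 -0.178 0.791
  outer loop
   vertex 2.8 1.4 3.8
   vertex 2.6 0.3 3.7
   vertex 3.9 1.9 3.1
  endloop
 endfacet
 facet normal -0.860 -0.401 0.315
  outer loop
   vertex 2.1 0.9 3.1
   vertex 2.6 0.3 3.7
   vertex 0.2 3.4 1.1
  endloop
 endfacet
 facet normal -0.271 -0.719 -0.640
  outer loop
   vertex 2.1 0.9 3.1
   vertex 0.2 3.4 1.1
   vertex 3.5 2.6 0.6
  endloop
 endfacet
 facet normal -0.176 -0.765 -0.619
  outer loop
   vertex 2.1 0.9 3.1
   vertex 3.5 2.6 0.6
   vertex 2.6 0.3 3.7
  endloop
 endfacet
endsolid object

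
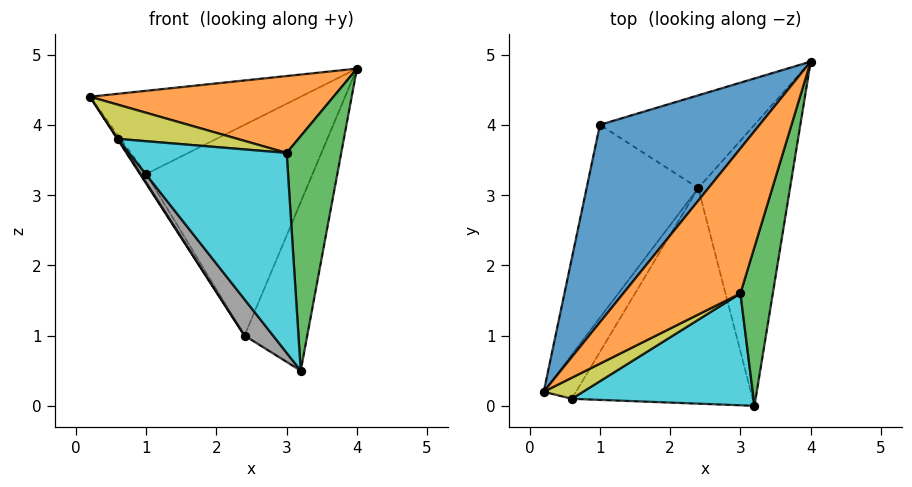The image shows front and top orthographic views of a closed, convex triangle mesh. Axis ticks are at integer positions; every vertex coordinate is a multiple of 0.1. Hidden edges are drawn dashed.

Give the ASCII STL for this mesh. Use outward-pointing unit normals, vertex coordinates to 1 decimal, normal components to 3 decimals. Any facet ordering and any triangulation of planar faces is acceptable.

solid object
 facet normal -0.500 0.336 0.798
  outer loop
   vertex 1.0 4.0 3.3
   vertex 0.2 0.2 4.4
   vertex 4.0 4.9 4.8
  endloop
 endfacet
 facet normal 0.438 -0.421 0.794
  outer loop
   vertex 3.0 1.6 3.6
   vertex 4.0 4.9 4.8
   vertex 0.2 0.2 4.4
  endloop
 endfacet
 facet normal 0.900 -0.362 0.245
  outer loop
   vertex 3.0 1.6 3.6
   vertex 3.2 0.0 0.5
   vertex 4.0 4.9 4.8
  endloop
 endfacet
 facet normal -0.849 0.026 -0.527
  outer loop
   vertex 2.4 3.1 1.0
   vertex 0.2 0.2 4.4
   vertex 1.0 4.0 3.3
  endloop
 endfacet
 facet normal 0.825 0.291 -0.485
  outer loop
   vertex 2.4 3.1 1.0
   vertex 4.0 4.9 4.8
   vertex 3.2 0.0 0.5
  endloop
 endfacet
 facet normal -0.073 0.913 -0.402
  outer loop
   vertex 2.4 3.1 1.0
   vertex 1.0 4.0 3.3
   vertex 4.0 4.9 4.8
  endloop
 endfacet
 facet normal -0.833 -0.016 -0.553
  outer loop
   vertex 0.6 0.1 3.8
   vertex 0.2 0.2 4.4
   vertex 2.4 3.1 1.0
  endloop
 endfacet
 facet normal -0.783 -0.103 -0.614
  outer loop
   vertex 0.6 0.1 3.8
   vertex 2.4 3.1 1.0
   vertex 3.2 0.0 0.5
  endloop
 endfacet
 facet normal 0.499 -0.737 0.455
  outer loop
   vertex 0.6 0.1 3.8
   vertex 3.0 1.6 3.6
   vertex 0.2 0.2 4.4
  endloop
 endfacet
 facet normal 0.506 -0.753 0.421
  outer loop
   vertex 0.6 0.1 3.8
   vertex 3.2 0.0 0.5
   vertex 3.0 1.6 3.6
  endloop
 endfacet
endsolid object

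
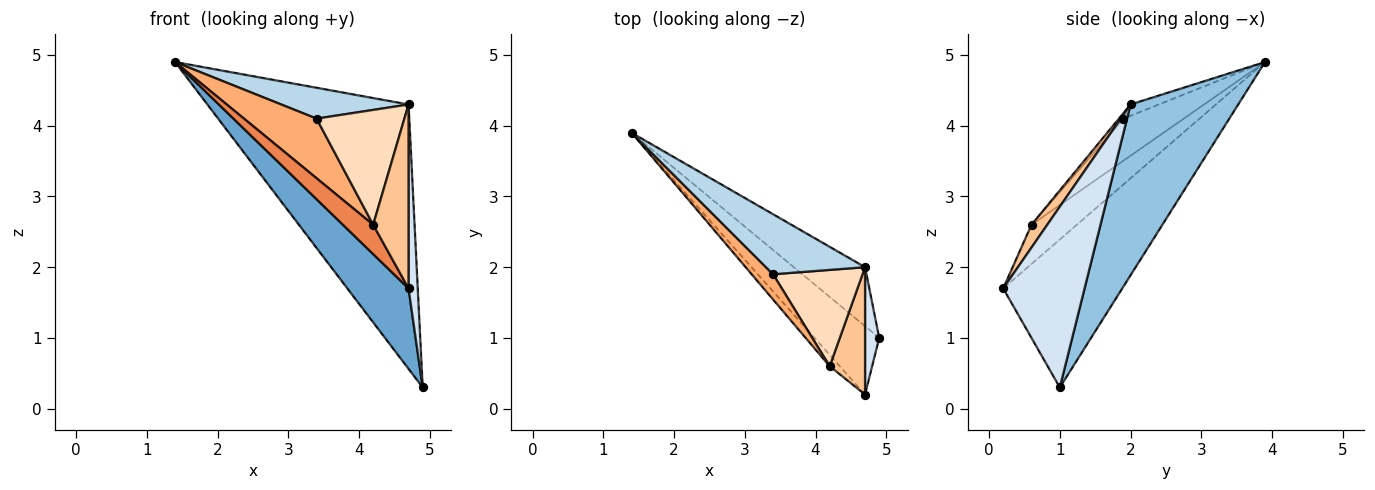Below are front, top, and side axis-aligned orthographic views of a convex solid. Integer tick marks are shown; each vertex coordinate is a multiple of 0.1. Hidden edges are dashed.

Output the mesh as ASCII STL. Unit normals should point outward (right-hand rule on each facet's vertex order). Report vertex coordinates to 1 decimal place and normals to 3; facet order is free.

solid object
 facet normal -0.829 -0.426 -0.362
  outer loop
   vertex 4.7 0.2 1.7
   vertex 1.4 3.9 4.9
   vertex 4.9 1.0 0.3
  endloop
 endfacet
 facet normal 0.463 0.865 -0.193
  outer loop
   vertex 4.7 2.0 4.3
   vertex 4.9 1.0 0.3
   vertex 1.4 3.9 4.9
  endloop
 endfacet
 facet normal -0.101 -0.455 0.885
  outer loop
   vertex 4.7 2.0 4.3
   vertex 1.4 3.9 4.9
   vertex 3.4 1.9 4.1
  endloop
 endfacet
 facet normal 0.991 -0.112 0.078
  outer loop
   vertex 4.7 2.0 4.3
   vertex 4.7 0.2 1.7
   vertex 4.9 1.0 0.3
  endloop
 endfacet
 facet normal -0.813 -0.543 -0.210
  outer loop
   vertex 4.2 0.6 2.6
   vertex 1.4 3.9 4.9
   vertex 4.7 0.2 1.7
  endloop
 endfacet
 facet normal -0.607 -0.731 0.310
  outer loop
   vertex 4.2 0.6 2.6
   vertex 3.4 1.9 4.1
   vertex 1.4 3.9 4.9
  endloop
 endfacet
 facet normal 0.344 -0.772 0.534
  outer loop
   vertex 4.2 0.6 2.6
   vertex 4.7 0.2 1.7
   vertex 4.7 2.0 4.3
  endloop
 endfacet
 facet normal -0.040 -0.766 0.642
  outer loop
   vertex 4.2 0.6 2.6
   vertex 4.7 2.0 4.3
   vertex 3.4 1.9 4.1
  endloop
 endfacet
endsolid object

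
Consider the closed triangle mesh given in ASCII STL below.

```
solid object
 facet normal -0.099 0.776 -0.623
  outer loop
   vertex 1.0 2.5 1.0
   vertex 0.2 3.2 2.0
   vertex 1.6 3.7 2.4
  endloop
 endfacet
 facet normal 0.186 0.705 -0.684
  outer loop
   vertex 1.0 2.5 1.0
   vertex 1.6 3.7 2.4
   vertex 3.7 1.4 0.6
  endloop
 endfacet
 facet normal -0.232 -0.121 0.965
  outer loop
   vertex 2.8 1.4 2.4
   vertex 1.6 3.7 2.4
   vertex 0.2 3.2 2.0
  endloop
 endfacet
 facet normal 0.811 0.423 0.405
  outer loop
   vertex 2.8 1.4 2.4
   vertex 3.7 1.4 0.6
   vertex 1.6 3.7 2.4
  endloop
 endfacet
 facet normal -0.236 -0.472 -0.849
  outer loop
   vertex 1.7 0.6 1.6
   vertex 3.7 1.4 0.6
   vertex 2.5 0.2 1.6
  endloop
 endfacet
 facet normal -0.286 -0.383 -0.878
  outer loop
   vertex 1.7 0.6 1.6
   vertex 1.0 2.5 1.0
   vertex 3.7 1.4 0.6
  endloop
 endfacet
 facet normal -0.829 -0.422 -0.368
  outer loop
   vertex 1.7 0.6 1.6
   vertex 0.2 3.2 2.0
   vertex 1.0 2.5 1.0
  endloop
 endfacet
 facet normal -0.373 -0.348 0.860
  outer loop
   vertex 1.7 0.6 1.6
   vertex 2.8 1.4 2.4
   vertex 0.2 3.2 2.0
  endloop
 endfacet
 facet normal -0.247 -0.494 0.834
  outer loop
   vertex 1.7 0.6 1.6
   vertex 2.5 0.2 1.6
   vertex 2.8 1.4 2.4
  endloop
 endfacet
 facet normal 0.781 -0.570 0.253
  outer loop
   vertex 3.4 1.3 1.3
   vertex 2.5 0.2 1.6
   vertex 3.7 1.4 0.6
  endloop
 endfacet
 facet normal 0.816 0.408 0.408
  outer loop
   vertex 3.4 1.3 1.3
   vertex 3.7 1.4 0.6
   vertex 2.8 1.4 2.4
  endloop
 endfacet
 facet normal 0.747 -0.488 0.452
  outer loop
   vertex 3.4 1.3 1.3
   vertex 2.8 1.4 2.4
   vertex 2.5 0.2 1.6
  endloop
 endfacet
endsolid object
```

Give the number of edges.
18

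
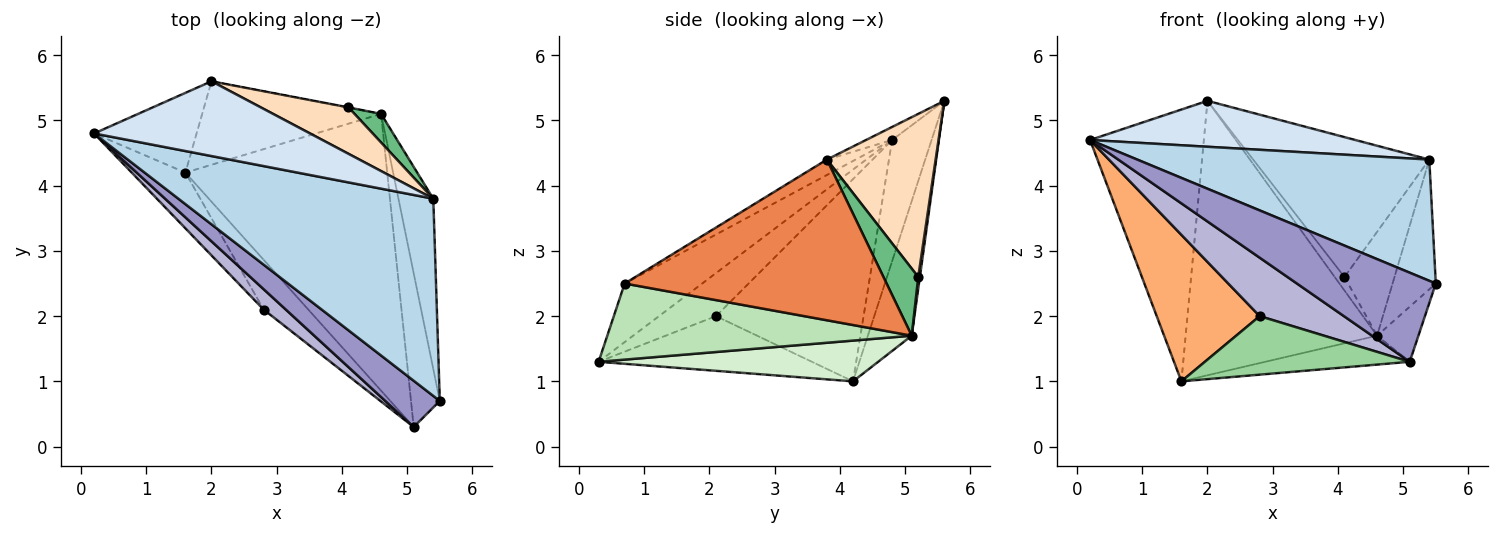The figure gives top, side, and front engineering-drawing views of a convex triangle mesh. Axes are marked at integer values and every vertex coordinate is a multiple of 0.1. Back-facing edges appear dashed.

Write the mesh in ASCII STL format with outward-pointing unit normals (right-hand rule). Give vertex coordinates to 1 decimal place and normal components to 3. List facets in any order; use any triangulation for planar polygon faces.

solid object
 facet normal -0.316 0.911 -0.267
  outer loop
   vertex 1.6 4.2 1.0
   vertex 0.2 4.8 4.7
   vertex 2.0 5.6 5.3
  endloop
 endfacet
 facet normal -0.214 0.935 -0.284
  outer loop
   vertex 4.6 5.1 1.7
   vertex 1.6 4.2 1.0
   vertex 2.0 5.6 5.3
  endloop
 endfacet
 facet normal -0.052 -0.523 0.851
  outer loop
   vertex 5.4 3.8 4.4
   vertex 0.2 4.8 4.7
   vertex 5.5 0.7 2.5
  endloop
 endfacet
 facet normal -0.051 -0.523 0.851
  outer loop
   vertex 5.4 3.8 4.4
   vertex 2.0 5.6 5.3
   vertex 0.2 4.8 4.7
  endloop
 endfacet
 facet normal 0.965 0.159 -0.209
  outer loop
   vertex 5.4 3.8 4.4
   vertex 5.5 0.7 2.5
   vertex 4.6 5.1 1.7
  endloop
 endfacet
 facet normal -0.801 -0.559 -0.213
  outer loop
   vertex 2.8 2.1 2.0
   vertex 0.2 4.8 4.7
   vertex 1.6 4.2 1.0
  endloop
 endfacet
 facet normal 0.164 0.986 -0.018
  outer loop
   vertex 4.1 5.2 2.6
   vertex 4.6 5.1 1.7
   vertex 2.0 5.6 5.3
  endloop
 endfacet
 facet normal 0.505 0.819 0.272
  outer loop
   vertex 4.1 5.2 2.6
   vertex 2.0 5.6 5.3
   vertex 5.4 3.8 4.4
  endloop
 endfacet
 facet normal 0.557 0.801 0.220
  outer loop
   vertex 4.1 5.2 2.6
   vertex 5.4 3.8 4.4
   vertex 4.6 5.1 1.7
  endloop
 endfacet
 facet normal -0.622 -0.597 -0.507
  outer loop
   vertex 5.1 0.3 1.3
   vertex 2.8 2.1 2.0
   vertex 1.6 4.2 1.0
  endloop
 endfacet
 facet normal 0.928 0.126 -0.351
  outer loop
   vertex 5.1 0.3 1.3
   vertex 4.6 5.1 1.7
   vertex 5.5 0.7 2.5
  endloop
 endfacet
 facet normal 0.197 0.102 -0.975
  outer loop
   vertex 5.1 0.3 1.3
   vertex 1.6 4.2 1.0
   vertex 4.6 5.1 1.7
  endloop
 endfacet
 facet normal -0.444 -0.795 0.413
  outer loop
   vertex 5.1 0.3 1.3
   vertex 5.5 0.7 2.5
   vertex 0.2 4.8 4.7
  endloop
 endfacet
 facet normal -0.538 -0.796 0.277
  outer loop
   vertex 5.1 0.3 1.3
   vertex 0.2 4.8 4.7
   vertex 2.8 2.1 2.0
  endloop
 endfacet
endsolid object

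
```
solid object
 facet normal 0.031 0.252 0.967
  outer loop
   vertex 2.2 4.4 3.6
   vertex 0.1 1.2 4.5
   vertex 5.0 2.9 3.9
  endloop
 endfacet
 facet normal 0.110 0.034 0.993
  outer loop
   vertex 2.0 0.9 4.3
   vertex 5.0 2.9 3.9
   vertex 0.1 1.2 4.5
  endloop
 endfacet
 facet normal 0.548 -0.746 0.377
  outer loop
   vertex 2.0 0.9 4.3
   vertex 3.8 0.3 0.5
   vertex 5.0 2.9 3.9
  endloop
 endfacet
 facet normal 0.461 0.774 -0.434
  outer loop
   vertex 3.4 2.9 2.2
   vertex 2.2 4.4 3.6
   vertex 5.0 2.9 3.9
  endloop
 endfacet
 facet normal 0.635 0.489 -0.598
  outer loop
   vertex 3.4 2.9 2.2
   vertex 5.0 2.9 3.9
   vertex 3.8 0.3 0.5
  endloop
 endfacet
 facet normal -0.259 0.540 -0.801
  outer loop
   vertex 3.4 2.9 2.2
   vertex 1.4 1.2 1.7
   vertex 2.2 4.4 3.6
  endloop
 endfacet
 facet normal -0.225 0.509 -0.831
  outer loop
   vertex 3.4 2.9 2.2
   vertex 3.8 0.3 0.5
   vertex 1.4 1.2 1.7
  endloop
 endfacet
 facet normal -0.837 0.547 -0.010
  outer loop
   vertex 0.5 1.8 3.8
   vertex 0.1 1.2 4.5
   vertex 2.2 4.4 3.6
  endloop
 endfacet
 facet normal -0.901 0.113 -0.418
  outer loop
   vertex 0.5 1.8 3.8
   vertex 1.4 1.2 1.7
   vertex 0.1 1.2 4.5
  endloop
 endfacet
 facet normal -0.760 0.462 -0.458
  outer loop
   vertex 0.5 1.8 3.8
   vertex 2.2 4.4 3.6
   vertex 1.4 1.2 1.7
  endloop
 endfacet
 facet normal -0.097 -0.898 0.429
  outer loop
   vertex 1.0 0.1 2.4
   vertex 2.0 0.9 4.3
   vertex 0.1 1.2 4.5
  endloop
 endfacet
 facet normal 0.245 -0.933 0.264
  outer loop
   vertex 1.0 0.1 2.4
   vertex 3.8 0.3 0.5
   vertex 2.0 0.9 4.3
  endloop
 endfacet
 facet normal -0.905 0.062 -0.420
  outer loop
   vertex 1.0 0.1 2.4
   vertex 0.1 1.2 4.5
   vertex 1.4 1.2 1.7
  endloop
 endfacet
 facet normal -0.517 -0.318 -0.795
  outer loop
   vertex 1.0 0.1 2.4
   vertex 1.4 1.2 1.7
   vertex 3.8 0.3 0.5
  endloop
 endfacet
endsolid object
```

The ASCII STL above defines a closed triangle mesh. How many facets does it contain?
14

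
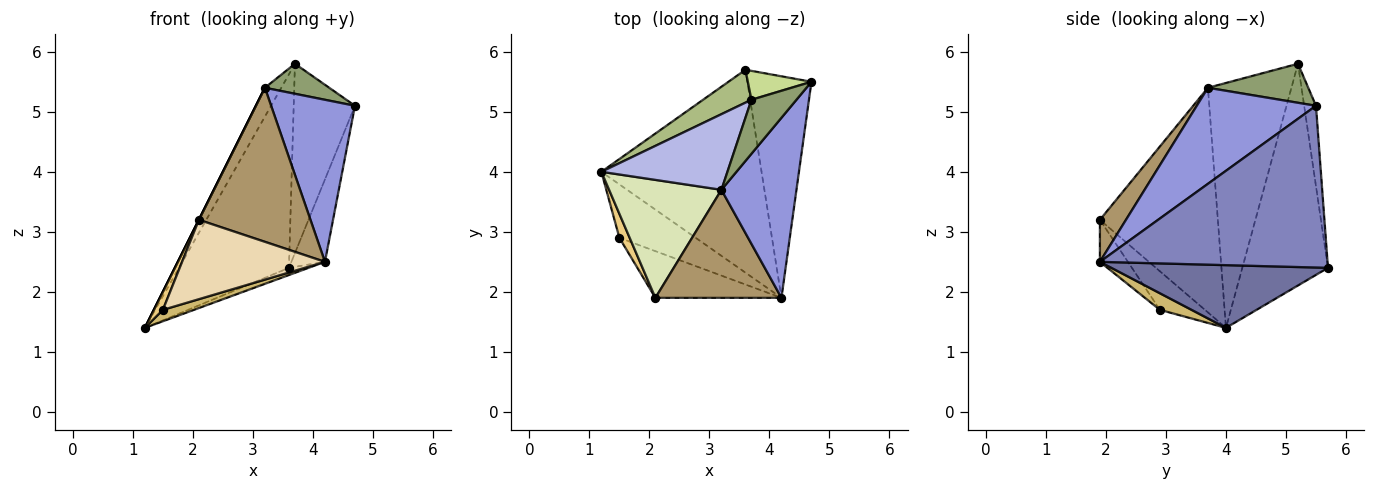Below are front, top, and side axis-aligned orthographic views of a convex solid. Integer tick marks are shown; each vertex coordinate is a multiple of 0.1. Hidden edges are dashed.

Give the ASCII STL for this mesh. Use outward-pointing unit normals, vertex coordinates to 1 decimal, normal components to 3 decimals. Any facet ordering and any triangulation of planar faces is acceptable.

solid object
 facet normal 0.364 0.033 -0.931
  outer loop
   vertex 3.6 5.7 2.4
   vertex 4.2 1.9 2.5
   vertex 1.2 4.0 1.4
  endloop
 endfacet
 facet normal 0.921 0.136 -0.365
  outer loop
   vertex 3.6 5.7 2.4
   vertex 4.7 5.5 5.1
   vertex 4.2 1.9 2.5
  endloop
 endfacet
 facet normal 0.689 -0.485 0.539
  outer loop
   vertex 3.2 3.7 5.4
   vertex 4.2 1.9 2.5
   vertex 4.7 5.5 5.1
  endloop
 endfacet
 facet normal -0.876 0.172 0.451
  outer loop
   vertex 3.7 5.2 5.8
   vertex 1.2 4.0 1.4
   vertex 3.2 3.7 5.4
  endloop
 endfacet
 facet normal 0.604 -0.387 0.697
  outer loop
   vertex 3.7 5.2 5.8
   vertex 3.2 3.7 5.4
   vertex 4.7 5.5 5.1
  endloop
 endfacet
 facet normal -0.609 0.782 0.133
  outer loop
   vertex 3.7 5.2 5.8
   vertex 3.6 5.7 2.4
   vertex 1.2 4.0 1.4
  endloop
 endfacet
 facet normal -0.187 0.971 0.148
  outer loop
   vertex 3.7 5.2 5.8
   vertex 4.7 5.5 5.1
   vertex 3.6 5.7 2.4
  endloop
 endfacet
 facet normal -0.894 0.000 0.447
  outer loop
   vertex 2.1 1.9 3.2
   vertex 3.2 3.7 5.4
   vertex 1.2 4.0 1.4
  endloop
 endfacet
 facet normal 0.188 -0.804 0.564
  outer loop
   vertex 2.1 1.9 3.2
   vertex 4.2 1.9 2.5
   vertex 3.2 3.7 5.4
  endloop
 endfacet
 facet normal 0.208 -0.204 -0.957
  outer loop
   vertex 1.5 2.9 1.7
   vertex 1.2 4.0 1.4
   vertex 4.2 1.9 2.5
  endloop
 endfacet
 facet normal -0.949 -0.190 0.253
  outer loop
   vertex 1.5 2.9 1.7
   vertex 2.1 1.9 3.2
   vertex 1.2 4.0 1.4
  endloop
 endfacet
 facet normal -0.167 -0.850 -0.500
  outer loop
   vertex 1.5 2.9 1.7
   vertex 4.2 1.9 2.5
   vertex 2.1 1.9 3.2
  endloop
 endfacet
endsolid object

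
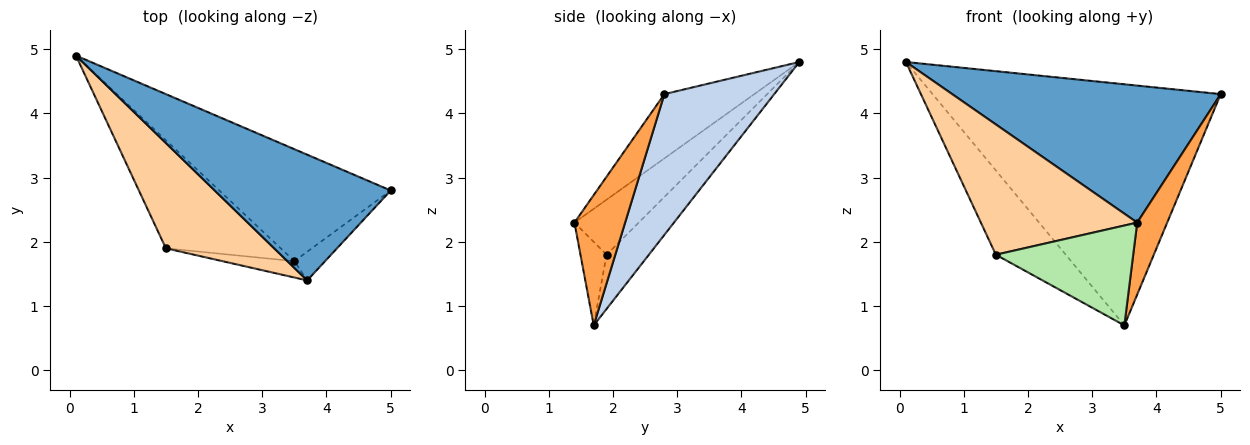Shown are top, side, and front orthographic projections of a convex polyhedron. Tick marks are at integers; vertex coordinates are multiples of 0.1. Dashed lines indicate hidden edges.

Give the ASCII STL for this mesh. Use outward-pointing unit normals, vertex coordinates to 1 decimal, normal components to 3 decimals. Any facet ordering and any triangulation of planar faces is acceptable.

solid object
 facet normal -0.240 -0.715 0.656
  outer loop
   vertex 3.7 1.4 2.3
   vertex 5.0 2.8 4.3
   vertex 0.1 4.9 4.8
  endloop
 endfacet
 facet normal 0.327 0.857 -0.398
  outer loop
   vertex 3.5 1.7 0.7
   vertex 0.1 4.9 4.8
   vertex 5.0 2.8 4.3
  endloop
 endfacet
 facet normal 0.843 -0.499 -0.199
  outer loop
   vertex 3.5 1.7 0.7
   vertex 5.0 2.8 4.3
   vertex 3.7 1.4 2.3
  endloop
 endfacet
 facet normal -0.304 -0.741 0.599
  outer loop
   vertex 1.5 1.9 1.8
   vertex 3.7 1.4 2.3
   vertex 0.1 4.9 4.8
  endloop
 endfacet
 facet normal -0.349 0.576 -0.739
  outer loop
   vertex 1.5 1.9 1.8
   vertex 0.1 4.9 4.8
   vertex 3.5 1.7 0.7
  endloop
 endfacet
 facet normal -0.184 -0.970 -0.159
  outer loop
   vertex 1.5 1.9 1.8
   vertex 3.5 1.7 0.7
   vertex 3.7 1.4 2.3
  endloop
 endfacet
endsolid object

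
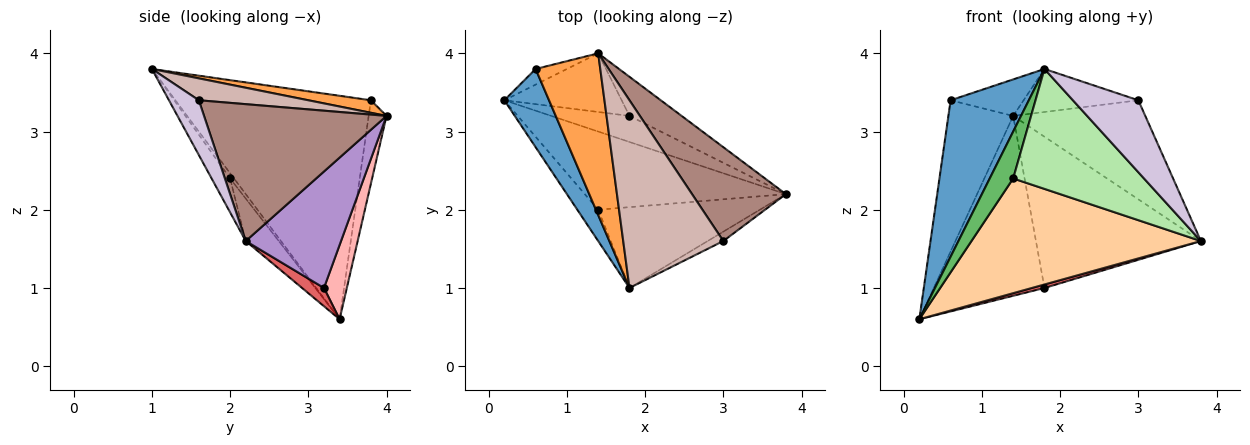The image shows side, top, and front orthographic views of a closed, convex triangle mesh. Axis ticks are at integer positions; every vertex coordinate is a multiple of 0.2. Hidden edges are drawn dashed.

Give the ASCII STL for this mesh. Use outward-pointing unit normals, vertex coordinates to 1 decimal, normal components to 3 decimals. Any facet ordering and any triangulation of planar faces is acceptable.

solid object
 facet normal -0.913 -0.365 0.183
  outer loop
   vertex 0.6 3.8 3.4
   vertex 0.2 3.4 0.6
   vertex 1.8 1.0 3.8
  endloop
 endfacet
 facet normal -0.265 0.959 -0.099
  outer loop
   vertex 0.6 3.8 3.4
   vertex 1.4 4.0 3.2
   vertex 0.2 3.4 0.6
  endloop
 endfacet
 facet normal 0.186 0.216 0.959
  outer loop
   vertex 0.6 3.8 3.4
   vertex 1.8 1.0 3.8
   vertex 1.4 4.0 3.2
  endloop
 endfacet
 facet normal -0.118 -0.820 -0.559
  outer loop
   vertex 1.4 2.0 2.4
   vertex 0.2 3.4 0.6
   vertex 3.8 2.2 1.6
  endloop
 endfacet
 facet normal -0.137 -0.824 -0.549
  outer loop
   vertex 1.4 2.0 2.4
   vertex 1.8 1.0 3.8
   vertex 0.2 3.4 0.6
  endloop
 endfacet
 facet normal -0.116 -0.824 -0.555
  outer loop
   vertex 1.4 2.0 2.4
   vertex 3.8 2.2 1.6
   vertex 1.8 1.0 3.8
  endloop
 endfacet
 facet normal 0.225 -0.129 -0.966
  outer loop
   vertex 1.8 3.2 1.0
   vertex 3.8 2.2 1.6
   vertex 0.2 3.4 0.6
  endloop
 endfacet
 facet normal 0.193 0.933 -0.304
  outer loop
   vertex 1.8 3.2 1.0
   vertex 0.2 3.4 0.6
   vertex 1.4 4.0 3.2
  endloop
 endfacet
 facet normal 0.488 0.845 -0.219
  outer loop
   vertex 1.8 3.2 1.0
   vertex 1.4 4.0 3.2
   vertex 3.8 2.2 1.6
  endloop
 endfacet
 facet normal 0.412 -0.903 -0.118
  outer loop
   vertex 3.0 1.6 3.4
   vertex 1.8 1.0 3.8
   vertex 3.8 2.2 1.6
  endloop
 endfacet
 facet normal 0.708 0.513 0.486
  outer loop
   vertex 3.0 1.6 3.4
   vertex 3.8 2.2 1.6
   vertex 1.4 4.0 3.2
  endloop
 endfacet
 facet normal 0.209 0.218 0.953
  outer loop
   vertex 3.0 1.6 3.4
   vertex 1.4 4.0 3.2
   vertex 1.8 1.0 3.8
  endloop
 endfacet
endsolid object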